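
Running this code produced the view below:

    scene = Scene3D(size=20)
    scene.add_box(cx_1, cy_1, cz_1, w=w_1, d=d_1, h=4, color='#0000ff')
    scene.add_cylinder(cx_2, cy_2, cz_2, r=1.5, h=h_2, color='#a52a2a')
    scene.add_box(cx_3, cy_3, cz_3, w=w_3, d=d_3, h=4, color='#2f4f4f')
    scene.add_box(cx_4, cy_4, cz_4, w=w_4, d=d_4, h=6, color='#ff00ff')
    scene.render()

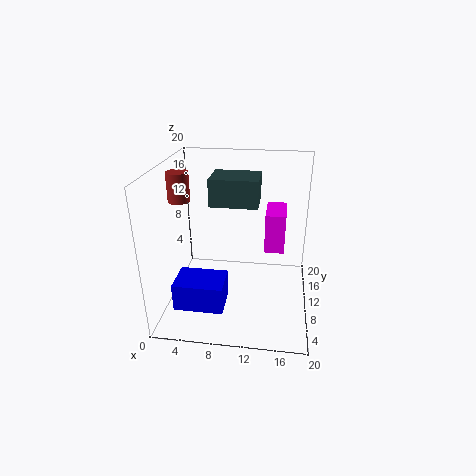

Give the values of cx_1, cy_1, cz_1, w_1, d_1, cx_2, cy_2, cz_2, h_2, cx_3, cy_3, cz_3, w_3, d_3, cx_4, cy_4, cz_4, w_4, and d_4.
cx_1 = 1.5, cy_1 = 5, cz_1 = 0.5, w_1 = 7, d_1 = 5, cx_2 = 2, cy_2 = 10, cz_2 = 15, h_2 = 4, cx_3 = 5.5, cy_3 = 12, cz_3 = 13.5, w_3 = 7, d_3 = 5.5, cx_4 = 13.5, cy_4 = 13.5, cz_4 = 6, w_4 = 3, d_4 = 6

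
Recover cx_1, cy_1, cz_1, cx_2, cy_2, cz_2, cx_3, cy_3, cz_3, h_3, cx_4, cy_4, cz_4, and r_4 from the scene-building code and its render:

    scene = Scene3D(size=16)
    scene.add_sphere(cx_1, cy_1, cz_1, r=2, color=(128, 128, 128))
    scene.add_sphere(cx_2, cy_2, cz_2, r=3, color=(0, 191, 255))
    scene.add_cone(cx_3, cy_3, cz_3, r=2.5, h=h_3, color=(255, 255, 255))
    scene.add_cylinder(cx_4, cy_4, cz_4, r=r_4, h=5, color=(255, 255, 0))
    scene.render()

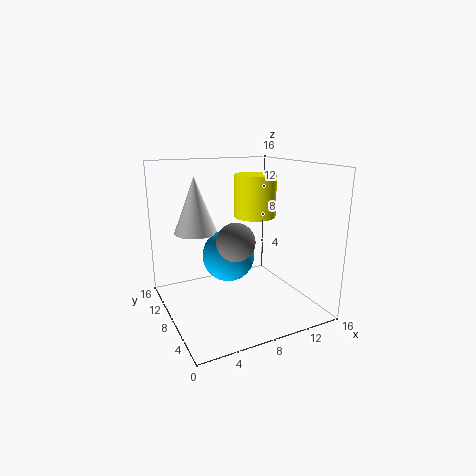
cx_1 = 6.5; cy_1 = 5.5; cz_1 = 8.5; cx_2 = 7.5; cy_2 = 9.5; cz_2 = 5.5; cx_3 = 4.5; cy_3 = 12; cz_3 = 8; h_3 = 6.5; cx_4 = 11.5; cy_4 = 10.5; cz_4 = 9.5; r_4 = 2.5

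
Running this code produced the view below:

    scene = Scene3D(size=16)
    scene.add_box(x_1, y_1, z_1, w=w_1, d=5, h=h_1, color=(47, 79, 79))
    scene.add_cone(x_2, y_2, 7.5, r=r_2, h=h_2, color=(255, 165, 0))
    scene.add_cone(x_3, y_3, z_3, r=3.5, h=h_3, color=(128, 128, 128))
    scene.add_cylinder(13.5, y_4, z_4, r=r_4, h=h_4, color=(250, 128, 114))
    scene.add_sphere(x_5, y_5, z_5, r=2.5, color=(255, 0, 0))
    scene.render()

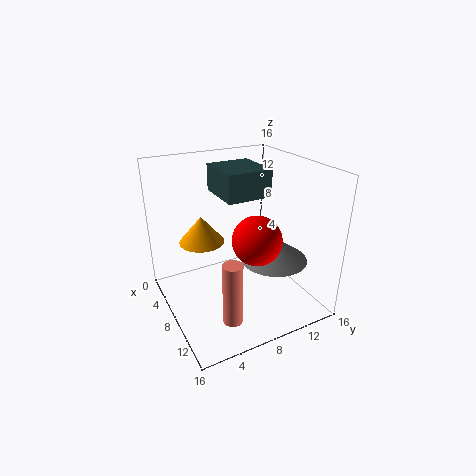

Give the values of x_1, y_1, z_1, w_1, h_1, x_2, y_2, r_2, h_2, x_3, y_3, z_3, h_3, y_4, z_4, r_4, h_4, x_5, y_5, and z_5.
x_1 = 3.5
y_1 = 6.5
z_1 = 12.5
w_1 = 5.5
h_1 = 3
x_2 = 6
y_2 = 4.5
r_2 = 2.5
h_2 = 3
x_3 = 11.5
y_3 = 10.5
z_3 = 6.5
h_3 = 2.5
y_4 = 4.5
z_4 = 2
r_4 = 1
h_4 = 6.5
x_5 = 12
y_5 = 8
z_5 = 9.5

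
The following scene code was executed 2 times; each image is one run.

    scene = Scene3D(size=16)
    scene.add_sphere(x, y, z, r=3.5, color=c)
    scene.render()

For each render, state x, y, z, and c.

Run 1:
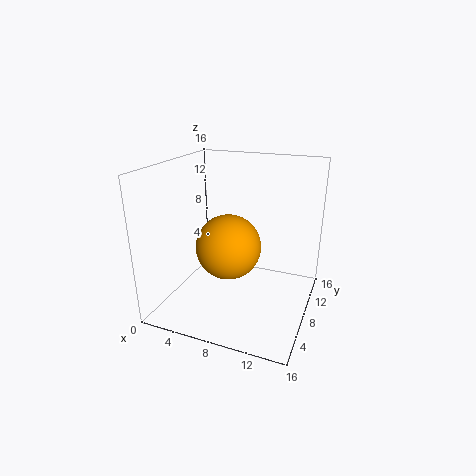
x = 7.5, y = 6.5, z = 7.5, c = 'orange'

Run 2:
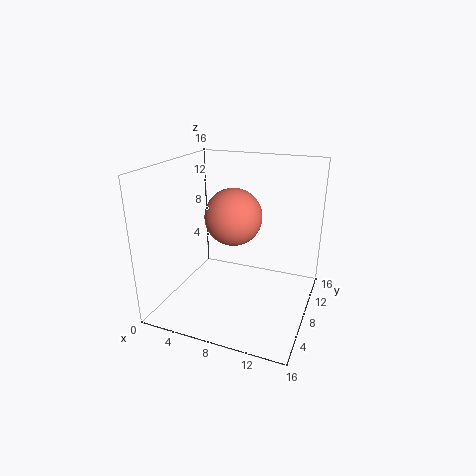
x = 6, y = 11.5, z = 9, c = 'salmon'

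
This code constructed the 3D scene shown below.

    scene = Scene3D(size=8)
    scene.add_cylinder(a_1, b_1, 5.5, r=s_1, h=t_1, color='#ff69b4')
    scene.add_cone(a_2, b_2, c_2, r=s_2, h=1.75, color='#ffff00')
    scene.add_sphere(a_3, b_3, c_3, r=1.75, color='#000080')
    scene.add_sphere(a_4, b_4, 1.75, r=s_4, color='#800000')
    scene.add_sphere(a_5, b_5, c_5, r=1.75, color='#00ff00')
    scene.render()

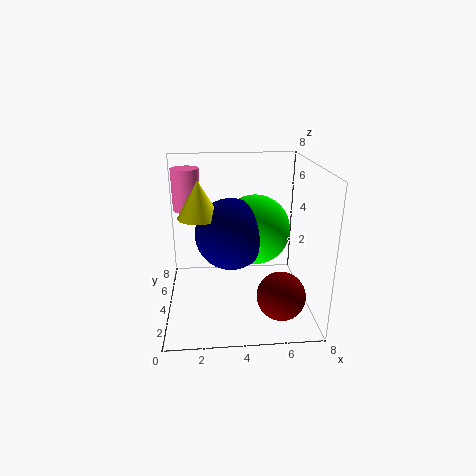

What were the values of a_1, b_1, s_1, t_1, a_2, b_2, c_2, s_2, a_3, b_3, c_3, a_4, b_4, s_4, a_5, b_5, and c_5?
a_1 = 1.25; b_1 = 4.75; s_1 = 0.75; t_1 = 2.25; a_2 = 2; b_2 = 2; c_2 = 6; s_2 = 1; a_3 = 3.5; b_3 = 2.25; c_3 = 5; a_4 = 6; b_4 = 1.5; s_4 = 1.25; a_5 = 4.75; b_5 = 2.75; c_5 = 5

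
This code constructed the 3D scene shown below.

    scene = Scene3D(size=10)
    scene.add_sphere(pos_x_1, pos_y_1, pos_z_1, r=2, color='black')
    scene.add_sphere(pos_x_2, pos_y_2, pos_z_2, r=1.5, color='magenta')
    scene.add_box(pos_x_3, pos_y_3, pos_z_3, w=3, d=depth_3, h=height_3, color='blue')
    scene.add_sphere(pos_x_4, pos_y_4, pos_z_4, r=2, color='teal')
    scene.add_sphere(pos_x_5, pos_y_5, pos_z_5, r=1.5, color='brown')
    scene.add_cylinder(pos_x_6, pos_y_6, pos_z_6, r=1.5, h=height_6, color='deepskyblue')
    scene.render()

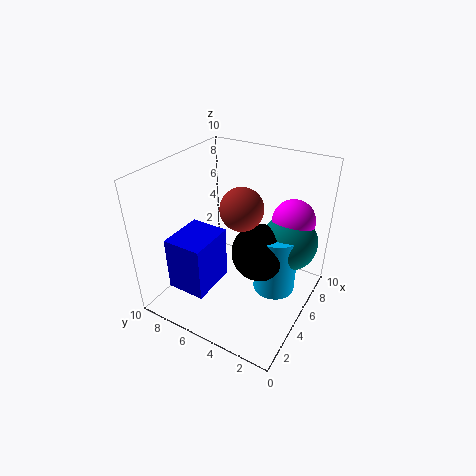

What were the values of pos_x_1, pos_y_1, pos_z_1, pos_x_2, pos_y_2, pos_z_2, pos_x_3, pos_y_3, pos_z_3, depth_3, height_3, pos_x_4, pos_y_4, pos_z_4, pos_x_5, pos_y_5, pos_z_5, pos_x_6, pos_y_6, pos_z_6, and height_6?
pos_x_1 = 5.5, pos_y_1 = 3.5, pos_z_1 = 4, pos_x_2 = 7.5, pos_y_2 = 2, pos_z_2 = 6, pos_x_3 = 0.5, pos_y_3 = 5, pos_z_3 = 3, depth_3 = 2.5, height_3 = 3.5, pos_x_4 = 7, pos_y_4 = 2, pos_z_4 = 4.5, pos_x_5 = 5.5, pos_y_5 = 5, pos_z_5 = 7, pos_x_6 = 6, pos_y_6 = 2.5, pos_z_6 = 1, height_6 = 4.5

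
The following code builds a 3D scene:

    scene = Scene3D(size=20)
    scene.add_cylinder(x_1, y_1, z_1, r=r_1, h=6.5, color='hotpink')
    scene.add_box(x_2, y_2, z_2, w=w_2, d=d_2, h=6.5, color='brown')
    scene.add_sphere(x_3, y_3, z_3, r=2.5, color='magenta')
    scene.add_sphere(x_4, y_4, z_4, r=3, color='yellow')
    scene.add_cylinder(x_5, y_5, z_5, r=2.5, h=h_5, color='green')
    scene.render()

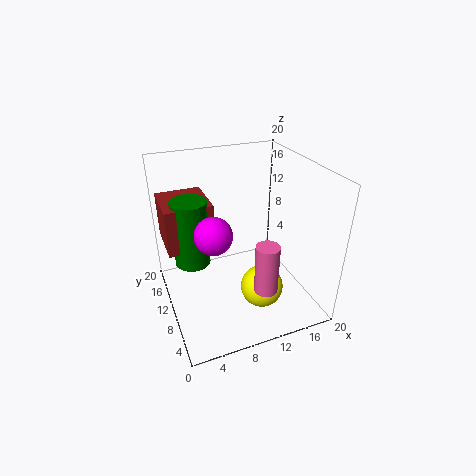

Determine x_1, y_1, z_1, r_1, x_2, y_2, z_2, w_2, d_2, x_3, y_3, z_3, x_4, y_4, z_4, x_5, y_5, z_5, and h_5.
x_1 = 11, y_1 = 3, z_1 = 6, r_1 = 1.5, x_2 = 0.5, y_2 = 11, z_2 = 8.5, w_2 = 6.5, d_2 = 7, x_3 = 6, y_3 = 8.5, z_3 = 12, x_4 = 12.5, y_4 = 7, z_4 = 3, x_5 = 4, y_5 = 12.5, z_5 = 6, h_5 = 9.5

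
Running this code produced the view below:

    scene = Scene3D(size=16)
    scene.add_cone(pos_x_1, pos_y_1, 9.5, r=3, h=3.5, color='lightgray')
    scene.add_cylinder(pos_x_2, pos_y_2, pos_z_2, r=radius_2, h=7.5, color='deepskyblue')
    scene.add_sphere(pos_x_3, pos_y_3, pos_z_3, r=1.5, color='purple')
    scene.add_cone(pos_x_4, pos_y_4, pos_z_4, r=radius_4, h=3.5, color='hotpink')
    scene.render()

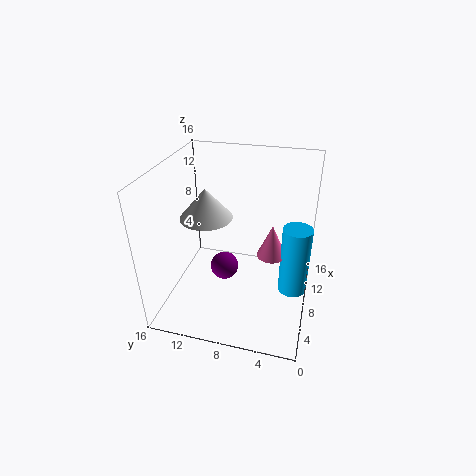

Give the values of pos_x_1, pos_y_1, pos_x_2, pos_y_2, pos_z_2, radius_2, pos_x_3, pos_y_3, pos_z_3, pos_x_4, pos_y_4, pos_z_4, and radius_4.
pos_x_1 = 9; pos_y_1 = 12; pos_x_2 = 6.5; pos_y_2 = 1.5; pos_z_2 = 3.5; radius_2 = 1.5; pos_x_3 = 6; pos_y_3 = 9; pos_z_3 = 5.5; pos_x_4 = 6.5; pos_y_4 = 4; pos_z_4 = 7.5; radius_4 = 1.5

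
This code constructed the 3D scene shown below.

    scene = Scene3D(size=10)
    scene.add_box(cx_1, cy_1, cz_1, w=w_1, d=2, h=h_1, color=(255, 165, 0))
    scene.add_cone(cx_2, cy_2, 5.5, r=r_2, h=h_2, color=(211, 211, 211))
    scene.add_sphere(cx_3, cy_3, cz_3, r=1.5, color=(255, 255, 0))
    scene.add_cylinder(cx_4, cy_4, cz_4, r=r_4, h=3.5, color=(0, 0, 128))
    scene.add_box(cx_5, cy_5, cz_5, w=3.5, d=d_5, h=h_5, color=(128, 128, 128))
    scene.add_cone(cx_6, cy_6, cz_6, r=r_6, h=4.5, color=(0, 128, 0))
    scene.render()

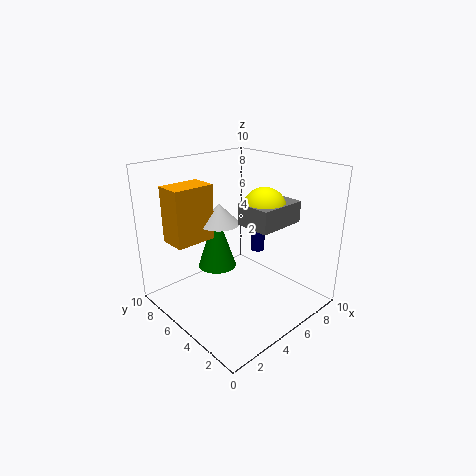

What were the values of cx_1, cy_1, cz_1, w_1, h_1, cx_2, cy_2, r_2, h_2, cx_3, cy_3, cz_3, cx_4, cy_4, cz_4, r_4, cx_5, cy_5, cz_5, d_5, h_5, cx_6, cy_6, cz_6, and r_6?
cx_1 = 1.5
cy_1 = 7
cz_1 = 4.5
w_1 = 3
h_1 = 4
cx_2 = 5
cy_2 = 7
r_2 = 1.5
h_2 = 1.5
cx_3 = 6.5
cy_3 = 4
cz_3 = 7
cx_4 = 7
cy_4 = 5
cz_4 = 3.5
r_4 = 0.5
cx_5 = 5
cy_5 = 2.5
cz_5 = 6
d_5 = 2.5
h_5 = 1.5
cx_6 = 5.5
cy_6 = 8
cz_6 = 1.5
r_6 = 1.5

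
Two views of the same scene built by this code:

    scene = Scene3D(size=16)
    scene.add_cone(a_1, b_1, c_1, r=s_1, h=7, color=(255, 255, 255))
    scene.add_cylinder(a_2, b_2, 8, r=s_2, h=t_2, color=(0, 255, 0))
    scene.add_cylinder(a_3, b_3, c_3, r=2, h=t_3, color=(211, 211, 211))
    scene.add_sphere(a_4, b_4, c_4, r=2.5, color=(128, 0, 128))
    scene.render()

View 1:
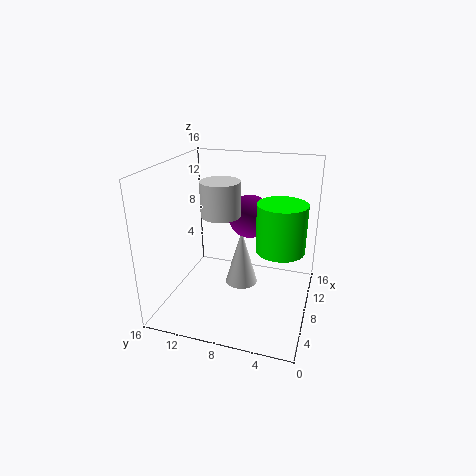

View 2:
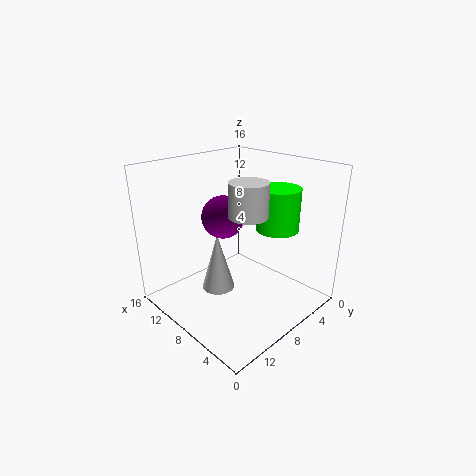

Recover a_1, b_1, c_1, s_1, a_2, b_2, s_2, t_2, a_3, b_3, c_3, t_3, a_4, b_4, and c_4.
a_1 = 11
b_1 = 8.5
c_1 = 0.5
s_1 = 2
a_2 = 6.5
b_2 = 3
s_2 = 2.5
t_2 = 5
a_3 = 5.5
b_3 = 9
c_3 = 11.5
t_3 = 3.5
a_4 = 11
b_4 = 7.5
c_4 = 9.5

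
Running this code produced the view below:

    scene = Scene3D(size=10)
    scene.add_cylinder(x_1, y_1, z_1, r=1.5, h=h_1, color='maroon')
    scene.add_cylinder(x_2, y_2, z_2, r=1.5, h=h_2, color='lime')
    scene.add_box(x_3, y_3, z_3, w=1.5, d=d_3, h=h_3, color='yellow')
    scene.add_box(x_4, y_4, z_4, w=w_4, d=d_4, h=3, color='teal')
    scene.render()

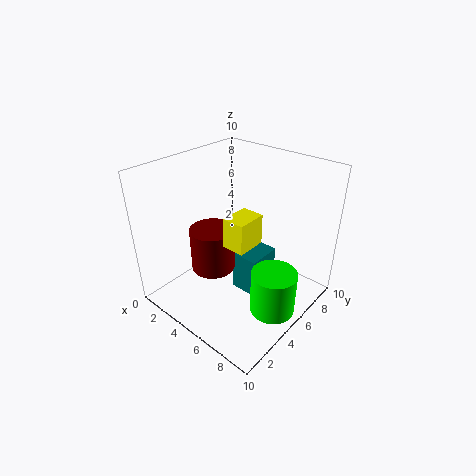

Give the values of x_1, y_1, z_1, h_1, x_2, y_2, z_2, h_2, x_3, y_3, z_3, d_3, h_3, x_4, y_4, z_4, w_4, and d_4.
x_1 = 4
y_1 = 3.5
z_1 = 3
h_1 = 3
x_2 = 8.5
y_2 = 4.5
z_2 = 1
h_2 = 3
x_3 = 5.5
y_3 = 3
z_3 = 5.5
d_3 = 2
h_3 = 2
x_4 = 4.5
y_4 = 5
z_4 = 0.5
w_4 = 2
d_4 = 2.5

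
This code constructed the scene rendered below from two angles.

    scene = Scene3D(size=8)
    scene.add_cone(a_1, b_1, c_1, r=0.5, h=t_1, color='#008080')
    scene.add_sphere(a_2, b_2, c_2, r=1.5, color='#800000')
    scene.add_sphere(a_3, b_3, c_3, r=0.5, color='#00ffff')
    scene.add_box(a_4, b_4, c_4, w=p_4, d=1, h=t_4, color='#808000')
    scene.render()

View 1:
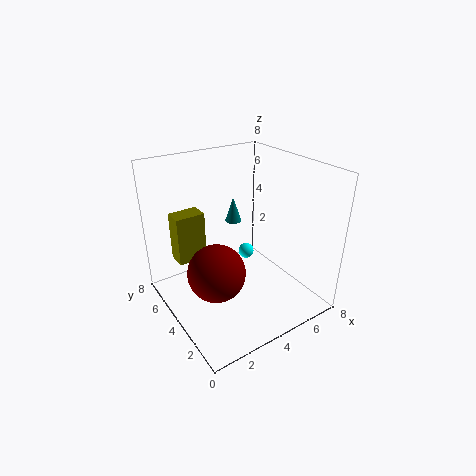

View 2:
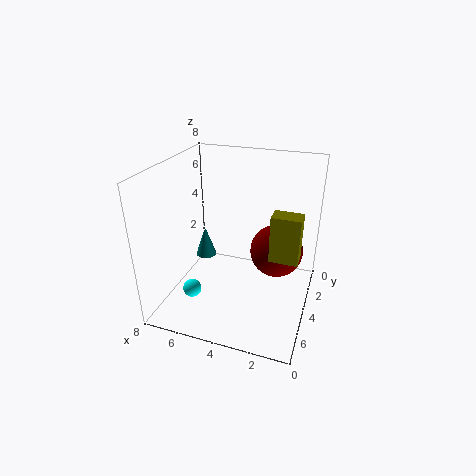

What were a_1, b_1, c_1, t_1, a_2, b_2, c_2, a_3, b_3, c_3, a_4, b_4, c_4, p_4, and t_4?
a_1 = 5; b_1 = 6; c_1 = 4; t_1 = 1.5; a_2 = 2; b_2 = 3; c_2 = 3; a_3 = 6; b_3 = 6; c_3 = 1.5; a_4 = 0.5; b_4 = 4; c_4 = 3.5; p_4 = 1.5; t_4 = 2.5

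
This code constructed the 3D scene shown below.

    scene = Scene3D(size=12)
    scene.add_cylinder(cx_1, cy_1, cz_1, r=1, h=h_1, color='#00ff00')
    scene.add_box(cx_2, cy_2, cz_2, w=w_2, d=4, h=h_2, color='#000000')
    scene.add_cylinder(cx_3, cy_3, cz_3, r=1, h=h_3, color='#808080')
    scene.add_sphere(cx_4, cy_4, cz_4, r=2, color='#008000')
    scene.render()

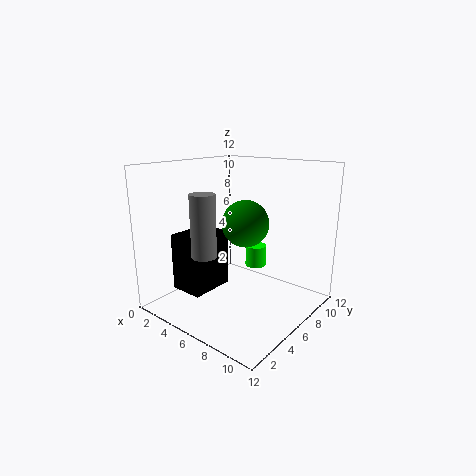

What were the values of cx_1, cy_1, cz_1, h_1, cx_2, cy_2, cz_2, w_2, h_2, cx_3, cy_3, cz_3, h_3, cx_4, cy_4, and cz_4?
cx_1 = 5
cy_1 = 10
cz_1 = 2
h_1 = 2
cx_2 = 1
cy_2 = 3
cz_2 = 1
w_2 = 3
h_2 = 5
cx_3 = 5
cy_3 = 3
cz_3 = 5
h_3 = 5
cx_4 = 6
cy_4 = 7
cz_4 = 7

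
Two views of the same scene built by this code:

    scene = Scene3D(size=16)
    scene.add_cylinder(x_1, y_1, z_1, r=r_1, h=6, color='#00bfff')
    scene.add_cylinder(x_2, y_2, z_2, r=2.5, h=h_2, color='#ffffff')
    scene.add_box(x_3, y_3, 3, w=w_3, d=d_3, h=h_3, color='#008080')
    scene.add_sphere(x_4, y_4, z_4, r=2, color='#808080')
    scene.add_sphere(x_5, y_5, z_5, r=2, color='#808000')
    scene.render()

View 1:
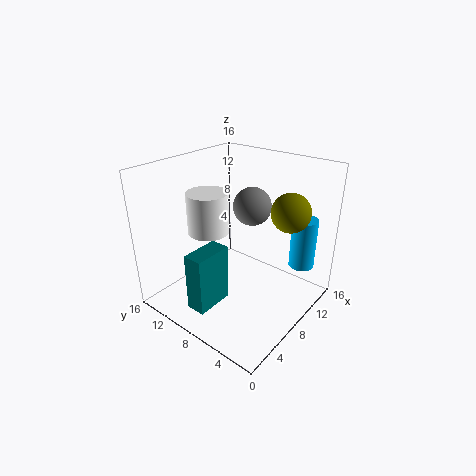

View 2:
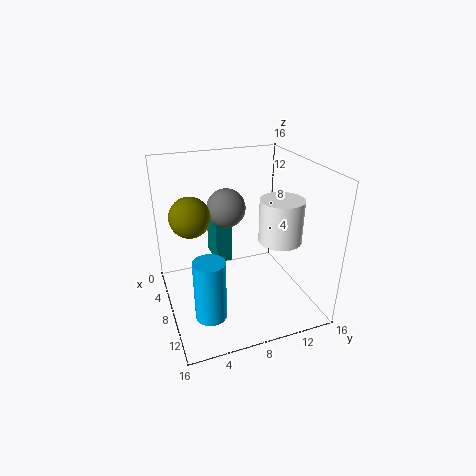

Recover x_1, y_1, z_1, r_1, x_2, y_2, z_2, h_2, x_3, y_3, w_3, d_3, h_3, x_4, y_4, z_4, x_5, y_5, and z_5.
x_1 = 14, y_1 = 3, z_1 = 3.5, r_1 = 1.5, x_2 = 8.5, y_2 = 13, z_2 = 7, h_2 = 5, x_3 = 0.5, y_3 = 6.5, w_3 = 4, d_3 = 2, h_3 = 6, x_4 = 8.5, y_4 = 6.5, z_4 = 12, x_5 = 9.5, y_5 = 2.5, z_5 = 12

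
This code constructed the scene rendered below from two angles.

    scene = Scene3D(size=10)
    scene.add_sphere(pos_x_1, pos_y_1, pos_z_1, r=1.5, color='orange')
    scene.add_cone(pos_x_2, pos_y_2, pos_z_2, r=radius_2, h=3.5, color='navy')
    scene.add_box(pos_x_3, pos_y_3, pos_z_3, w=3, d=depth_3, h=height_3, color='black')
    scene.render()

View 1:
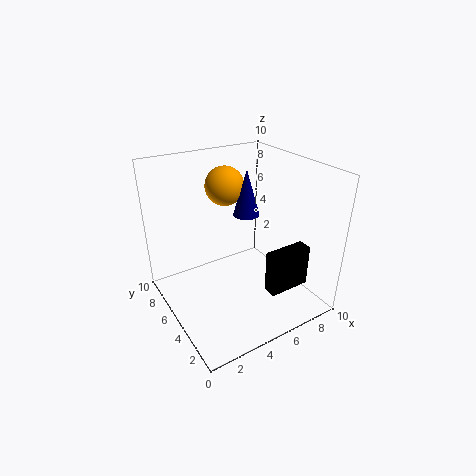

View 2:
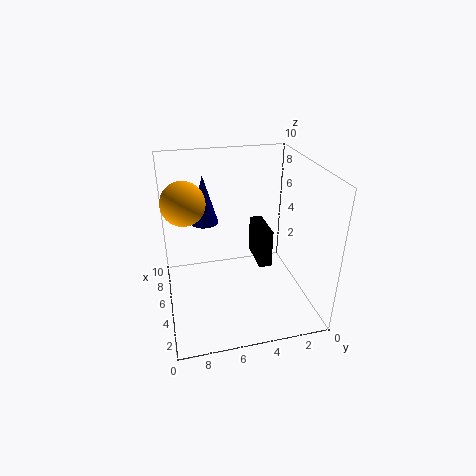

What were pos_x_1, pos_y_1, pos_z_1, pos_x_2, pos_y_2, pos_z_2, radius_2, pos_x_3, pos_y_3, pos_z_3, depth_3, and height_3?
pos_x_1 = 6, pos_y_1 = 8.5, pos_z_1 = 7.5, pos_x_2 = 7, pos_y_2 = 7, pos_z_2 = 5.5, radius_2 = 1, pos_x_3 = 6, pos_y_3 = 2, pos_z_3 = 1.5, depth_3 = 1, height_3 = 3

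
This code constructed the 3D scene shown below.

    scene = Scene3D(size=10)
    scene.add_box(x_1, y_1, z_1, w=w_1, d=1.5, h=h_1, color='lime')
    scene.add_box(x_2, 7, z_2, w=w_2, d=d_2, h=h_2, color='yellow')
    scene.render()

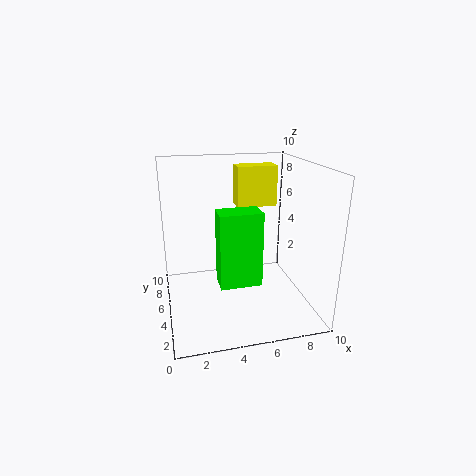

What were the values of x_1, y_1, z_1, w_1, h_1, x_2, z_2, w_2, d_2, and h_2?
x_1 = 3, y_1 = 1, z_1 = 3.5, w_1 = 2.5, h_1 = 4.5, x_2 = 5.5, z_2 = 6.5, w_2 = 3, d_2 = 1.5, h_2 = 3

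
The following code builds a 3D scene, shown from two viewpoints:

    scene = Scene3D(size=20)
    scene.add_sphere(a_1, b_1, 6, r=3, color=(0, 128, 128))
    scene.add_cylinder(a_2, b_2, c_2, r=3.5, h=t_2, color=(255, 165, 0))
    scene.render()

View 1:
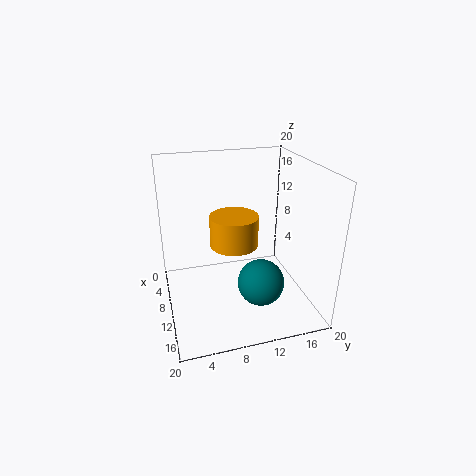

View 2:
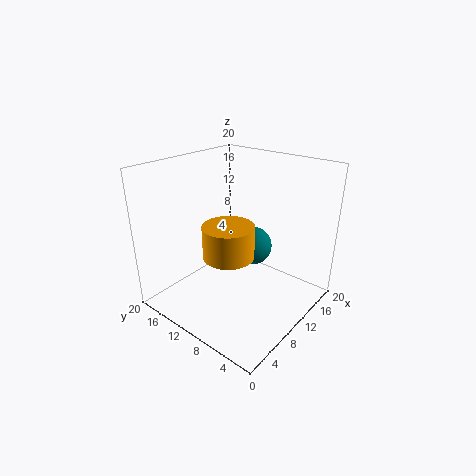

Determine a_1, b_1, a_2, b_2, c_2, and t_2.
a_1 = 15.5
b_1 = 11.5
a_2 = 8
b_2 = 10
c_2 = 8
t_2 = 4.5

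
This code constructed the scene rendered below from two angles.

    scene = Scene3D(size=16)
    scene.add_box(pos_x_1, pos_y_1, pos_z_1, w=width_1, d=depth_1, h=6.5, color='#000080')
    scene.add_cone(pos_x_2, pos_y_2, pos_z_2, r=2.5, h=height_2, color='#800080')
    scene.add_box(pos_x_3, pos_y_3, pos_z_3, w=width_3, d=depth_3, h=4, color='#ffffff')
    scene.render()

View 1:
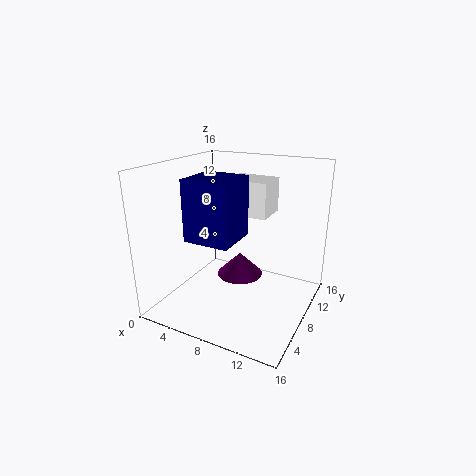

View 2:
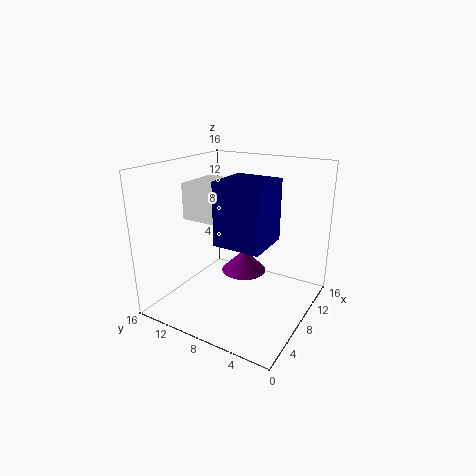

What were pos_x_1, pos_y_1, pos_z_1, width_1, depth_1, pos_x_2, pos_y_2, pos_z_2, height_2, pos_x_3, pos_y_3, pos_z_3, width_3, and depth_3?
pos_x_1 = 4, pos_y_1 = 3.5, pos_z_1 = 8.5, width_1 = 5, depth_1 = 5, pos_x_2 = 8.5, pos_y_2 = 7.5, pos_z_2 = 4, height_2 = 2.5, pos_x_3 = 5.5, pos_y_3 = 9.5, pos_z_3 = 10, width_3 = 5, depth_3 = 4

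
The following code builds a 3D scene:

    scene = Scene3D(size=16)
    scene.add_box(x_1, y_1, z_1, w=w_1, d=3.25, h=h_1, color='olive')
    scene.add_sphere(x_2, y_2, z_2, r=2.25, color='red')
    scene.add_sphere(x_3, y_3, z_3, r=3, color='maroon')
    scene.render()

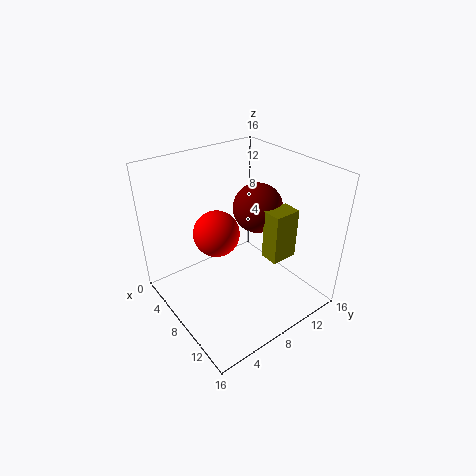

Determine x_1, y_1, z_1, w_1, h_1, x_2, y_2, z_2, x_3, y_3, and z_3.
x_1 = 8.5; y_1 = 11.25; z_1 = 4.5; w_1 = 2.25; h_1 = 6; x_2 = 9.5; y_2 = 4.25; z_2 = 10.75; x_3 = 6; y_3 = 12.5; z_3 = 9.5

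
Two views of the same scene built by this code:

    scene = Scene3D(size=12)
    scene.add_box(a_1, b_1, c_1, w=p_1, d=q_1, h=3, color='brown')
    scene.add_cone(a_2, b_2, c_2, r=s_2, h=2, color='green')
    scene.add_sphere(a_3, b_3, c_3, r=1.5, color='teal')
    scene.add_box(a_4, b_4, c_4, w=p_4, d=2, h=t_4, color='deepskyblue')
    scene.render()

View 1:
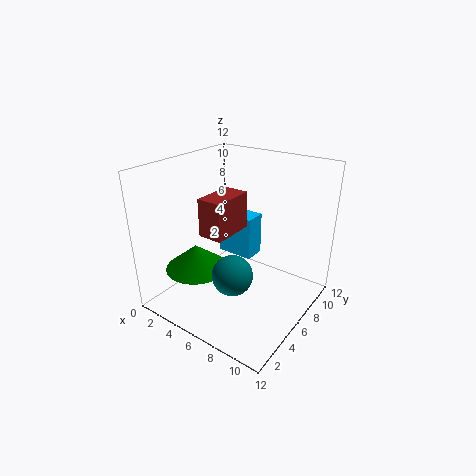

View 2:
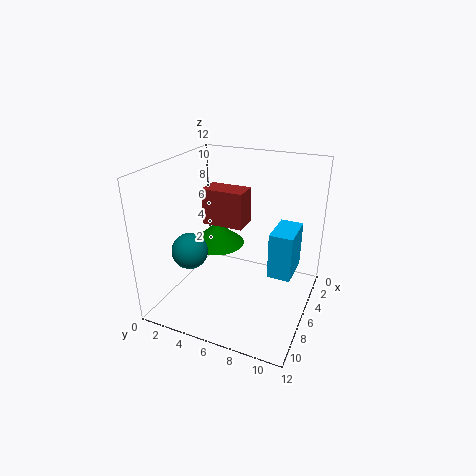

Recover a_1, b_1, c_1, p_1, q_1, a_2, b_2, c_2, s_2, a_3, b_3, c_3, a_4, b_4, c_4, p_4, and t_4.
a_1 = 4.5
b_1 = 3
c_1 = 7
p_1 = 2
q_1 = 3.5
a_2 = 4
b_2 = 3
c_2 = 4
s_2 = 2.5
a_3 = 8
b_3 = 2.5
c_3 = 5
a_4 = 2
b_4 = 8.5
c_4 = 2.5
p_4 = 3.5
t_4 = 4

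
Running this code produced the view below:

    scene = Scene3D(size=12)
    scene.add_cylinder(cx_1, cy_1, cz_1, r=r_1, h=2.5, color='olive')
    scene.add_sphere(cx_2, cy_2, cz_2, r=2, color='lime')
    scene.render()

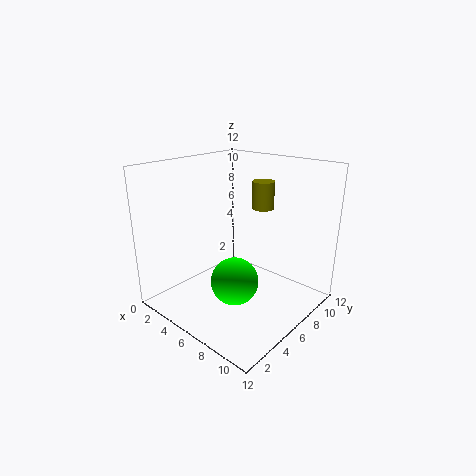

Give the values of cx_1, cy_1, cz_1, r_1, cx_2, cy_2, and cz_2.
cx_1 = 5.5, cy_1 = 10, cz_1 = 7.5, r_1 = 1, cx_2 = 6.5, cy_2 = 5, cz_2 = 2.5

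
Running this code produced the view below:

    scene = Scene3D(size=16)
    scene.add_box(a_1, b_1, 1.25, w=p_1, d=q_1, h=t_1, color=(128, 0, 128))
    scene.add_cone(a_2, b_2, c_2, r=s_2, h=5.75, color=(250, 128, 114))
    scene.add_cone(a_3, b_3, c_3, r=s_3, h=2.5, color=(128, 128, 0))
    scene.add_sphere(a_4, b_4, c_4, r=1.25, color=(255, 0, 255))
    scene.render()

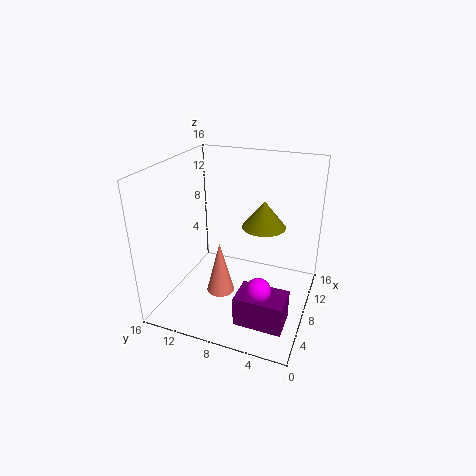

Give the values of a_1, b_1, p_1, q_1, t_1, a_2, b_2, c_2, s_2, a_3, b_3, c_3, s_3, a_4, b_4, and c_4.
a_1 = 2, b_1 = 1.25, p_1 = 3.25, q_1 = 5, t_1 = 3.25, a_2 = 5.25, b_2 = 9, c_2 = 2.75, s_2 = 1.5, a_3 = 4.25, b_3 = 4, c_3 = 11.75, s_3 = 2, a_4 = 3.25, b_4 = 4, c_4 = 5.25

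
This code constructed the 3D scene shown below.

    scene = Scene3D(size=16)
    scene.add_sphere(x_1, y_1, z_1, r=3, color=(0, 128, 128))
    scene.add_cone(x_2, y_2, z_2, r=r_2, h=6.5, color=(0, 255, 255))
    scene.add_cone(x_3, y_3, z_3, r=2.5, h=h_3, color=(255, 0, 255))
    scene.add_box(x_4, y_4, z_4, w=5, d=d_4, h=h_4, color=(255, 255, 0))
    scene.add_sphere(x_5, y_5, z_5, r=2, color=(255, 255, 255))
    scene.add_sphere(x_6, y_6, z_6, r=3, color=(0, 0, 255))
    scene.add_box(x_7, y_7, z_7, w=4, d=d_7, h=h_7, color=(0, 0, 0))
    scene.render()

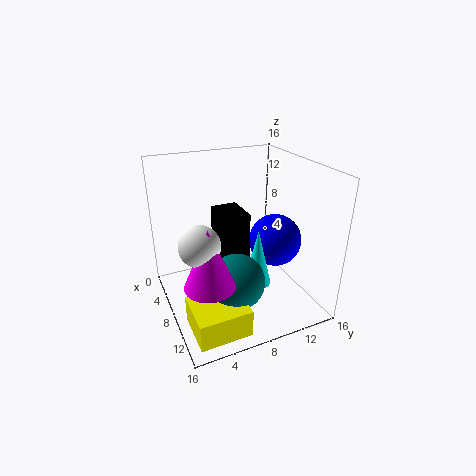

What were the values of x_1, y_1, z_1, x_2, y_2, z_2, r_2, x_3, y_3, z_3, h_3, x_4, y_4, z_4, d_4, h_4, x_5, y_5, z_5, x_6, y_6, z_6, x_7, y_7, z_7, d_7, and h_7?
x_1 = 11, y_1 = 6.5, z_1 = 4.5, x_2 = 10, y_2 = 9.5, z_2 = 3, r_2 = 1.5, x_3 = 12.5, y_3 = 3, z_3 = 6, h_3 = 6, x_4 = 10, y_4 = 1, z_4 = 0.5, d_4 = 5.5, h_4 = 3, x_5 = 11.5, y_5 = 2.5, z_5 = 10, x_6 = 8.5, y_6 = 12.5, z_6 = 7, x_7 = 5, y_7 = 6, z_7 = 4, d_7 = 3, h_7 = 7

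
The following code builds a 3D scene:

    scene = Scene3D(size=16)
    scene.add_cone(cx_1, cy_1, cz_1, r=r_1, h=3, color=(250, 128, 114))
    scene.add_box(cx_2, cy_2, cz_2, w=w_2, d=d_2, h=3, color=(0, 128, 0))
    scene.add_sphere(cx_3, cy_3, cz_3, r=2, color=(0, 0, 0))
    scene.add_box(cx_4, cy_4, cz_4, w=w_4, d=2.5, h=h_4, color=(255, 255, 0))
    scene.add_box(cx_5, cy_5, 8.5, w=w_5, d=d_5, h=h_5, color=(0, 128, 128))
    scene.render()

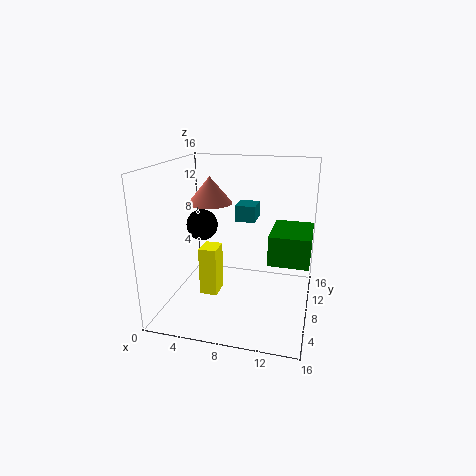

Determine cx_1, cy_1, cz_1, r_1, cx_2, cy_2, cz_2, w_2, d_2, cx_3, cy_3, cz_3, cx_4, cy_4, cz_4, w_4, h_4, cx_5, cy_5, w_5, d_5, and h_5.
cx_1 = 4.5, cy_1 = 9, cz_1 = 11.5, r_1 = 2.5, cx_2 = 12, cy_2 = 4, cz_2 = 7, w_2 = 4, d_2 = 5.5, cx_3 = 2, cy_3 = 12.5, cz_3 = 7.5, cx_4 = 4, cy_4 = 6, cz_4 = 1.5, w_4 = 2, h_4 = 5.5, cx_5 = 6.5, cy_5 = 12, w_5 = 2.5, d_5 = 3, h_5 = 2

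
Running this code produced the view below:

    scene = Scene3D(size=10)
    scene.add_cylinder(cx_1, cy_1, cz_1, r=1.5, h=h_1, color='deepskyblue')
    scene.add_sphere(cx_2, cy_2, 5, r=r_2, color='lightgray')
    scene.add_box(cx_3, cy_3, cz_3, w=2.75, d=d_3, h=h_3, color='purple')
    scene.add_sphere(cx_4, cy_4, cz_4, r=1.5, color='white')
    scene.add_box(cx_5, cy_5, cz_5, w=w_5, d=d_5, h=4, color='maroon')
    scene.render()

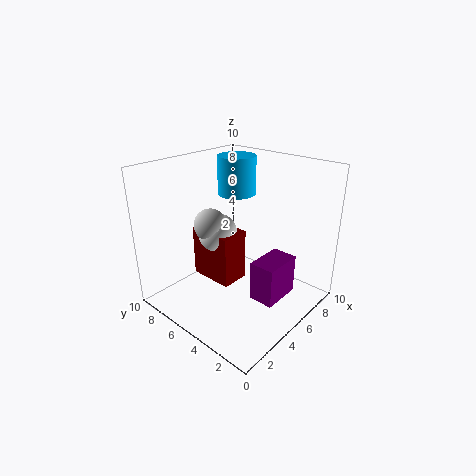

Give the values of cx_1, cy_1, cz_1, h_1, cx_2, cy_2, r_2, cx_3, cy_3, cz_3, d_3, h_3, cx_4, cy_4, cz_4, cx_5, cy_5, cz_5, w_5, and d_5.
cx_1 = 8.25, cy_1 = 8, cz_1 = 6.75, h_1 = 3, cx_2 = 5.25, cy_2 = 8, r_2 = 1.25, cx_3 = 4.25, cy_3 = 1.5, cz_3 = 1.25, d_3 = 1.75, h_3 = 2.75, cx_4 = 5.75, cy_4 = 7.75, cz_4 = 4.25, cx_5 = 4.75, cy_5 = 6, cz_5 = 0.5, w_5 = 2.25, d_5 = 3.5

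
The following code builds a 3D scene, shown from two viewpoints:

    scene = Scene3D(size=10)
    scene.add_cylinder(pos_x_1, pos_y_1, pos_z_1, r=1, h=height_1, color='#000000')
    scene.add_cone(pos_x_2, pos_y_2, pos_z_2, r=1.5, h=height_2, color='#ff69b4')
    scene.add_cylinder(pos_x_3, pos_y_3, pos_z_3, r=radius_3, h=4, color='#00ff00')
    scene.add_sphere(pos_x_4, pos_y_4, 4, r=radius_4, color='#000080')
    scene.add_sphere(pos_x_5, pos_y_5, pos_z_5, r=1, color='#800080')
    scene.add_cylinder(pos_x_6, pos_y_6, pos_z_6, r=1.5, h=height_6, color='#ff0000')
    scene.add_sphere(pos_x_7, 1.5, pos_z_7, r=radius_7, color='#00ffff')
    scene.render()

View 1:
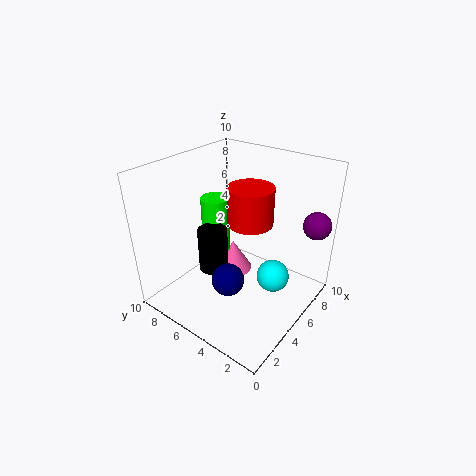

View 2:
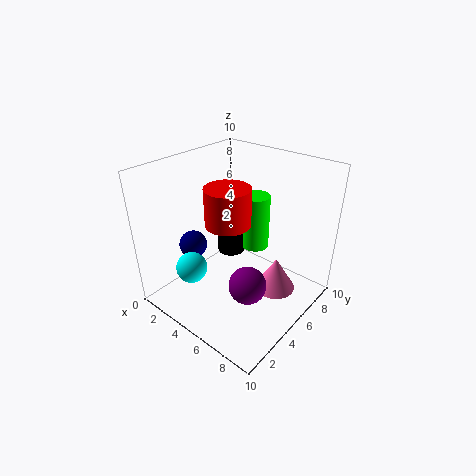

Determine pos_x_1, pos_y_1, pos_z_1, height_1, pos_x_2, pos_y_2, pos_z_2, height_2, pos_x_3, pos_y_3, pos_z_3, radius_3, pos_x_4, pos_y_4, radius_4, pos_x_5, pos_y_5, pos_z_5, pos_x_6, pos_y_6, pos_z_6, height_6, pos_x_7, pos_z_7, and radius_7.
pos_x_1 = 3.5
pos_y_1 = 6
pos_z_1 = 3
height_1 = 3
pos_x_2 = 7
pos_y_2 = 7
pos_z_2 = 0.5
height_2 = 2.5
pos_x_3 = 5
pos_y_3 = 7
pos_z_3 = 3.5
radius_3 = 1
pos_x_4 = 2
pos_y_4 = 3.5
radius_4 = 1
pos_x_5 = 9
pos_y_5 = 1
pos_z_5 = 5.5
pos_x_6 = 5
pos_y_6 = 4
pos_z_6 = 6.5
height_6 = 2.5
pos_x_7 = 4
pos_z_7 = 4
radius_7 = 1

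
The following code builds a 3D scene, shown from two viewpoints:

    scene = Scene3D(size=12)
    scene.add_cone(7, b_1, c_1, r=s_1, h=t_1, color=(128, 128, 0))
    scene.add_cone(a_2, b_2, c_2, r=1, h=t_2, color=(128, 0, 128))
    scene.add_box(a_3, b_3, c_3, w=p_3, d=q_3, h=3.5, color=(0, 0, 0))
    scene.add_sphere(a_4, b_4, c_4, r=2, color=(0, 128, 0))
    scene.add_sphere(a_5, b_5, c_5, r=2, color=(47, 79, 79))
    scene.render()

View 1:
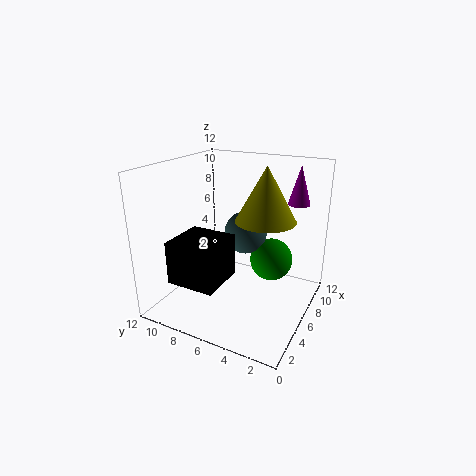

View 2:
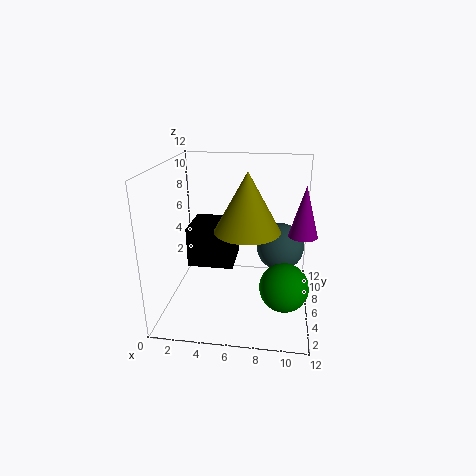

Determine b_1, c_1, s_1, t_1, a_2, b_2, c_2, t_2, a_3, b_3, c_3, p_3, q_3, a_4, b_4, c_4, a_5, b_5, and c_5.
b_1 = 4, c_1 = 7.5, s_1 = 2.5, t_1 = 4.5, a_2 = 11, b_2 = 2.5, c_2 = 8, t_2 = 3.5, a_3 = 1.5, b_3 = 6, c_3 = 3, p_3 = 4, q_3 = 4, a_4 = 10, b_4 = 4.5, c_4 = 2.5, a_5 = 9.5, b_5 = 7, c_5 = 5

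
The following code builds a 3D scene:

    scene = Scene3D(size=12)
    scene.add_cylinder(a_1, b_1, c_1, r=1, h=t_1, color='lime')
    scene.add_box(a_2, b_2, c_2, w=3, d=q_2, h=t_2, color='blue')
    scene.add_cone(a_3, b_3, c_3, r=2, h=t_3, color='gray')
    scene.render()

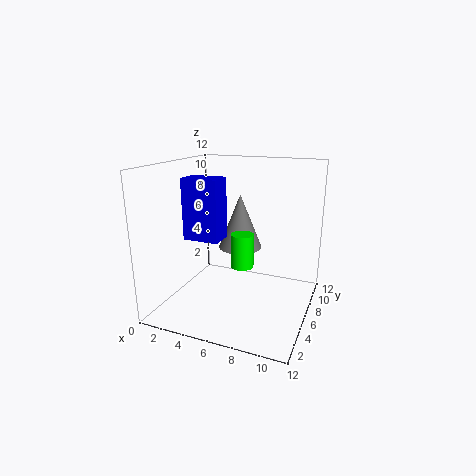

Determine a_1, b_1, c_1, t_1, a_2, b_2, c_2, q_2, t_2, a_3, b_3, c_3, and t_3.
a_1 = 6; b_1 = 7; c_1 = 3; t_1 = 3; a_2 = 2; b_2 = 4; c_2 = 6; q_2 = 2; t_2 = 5; a_3 = 5; b_3 = 9; c_3 = 4; t_3 = 5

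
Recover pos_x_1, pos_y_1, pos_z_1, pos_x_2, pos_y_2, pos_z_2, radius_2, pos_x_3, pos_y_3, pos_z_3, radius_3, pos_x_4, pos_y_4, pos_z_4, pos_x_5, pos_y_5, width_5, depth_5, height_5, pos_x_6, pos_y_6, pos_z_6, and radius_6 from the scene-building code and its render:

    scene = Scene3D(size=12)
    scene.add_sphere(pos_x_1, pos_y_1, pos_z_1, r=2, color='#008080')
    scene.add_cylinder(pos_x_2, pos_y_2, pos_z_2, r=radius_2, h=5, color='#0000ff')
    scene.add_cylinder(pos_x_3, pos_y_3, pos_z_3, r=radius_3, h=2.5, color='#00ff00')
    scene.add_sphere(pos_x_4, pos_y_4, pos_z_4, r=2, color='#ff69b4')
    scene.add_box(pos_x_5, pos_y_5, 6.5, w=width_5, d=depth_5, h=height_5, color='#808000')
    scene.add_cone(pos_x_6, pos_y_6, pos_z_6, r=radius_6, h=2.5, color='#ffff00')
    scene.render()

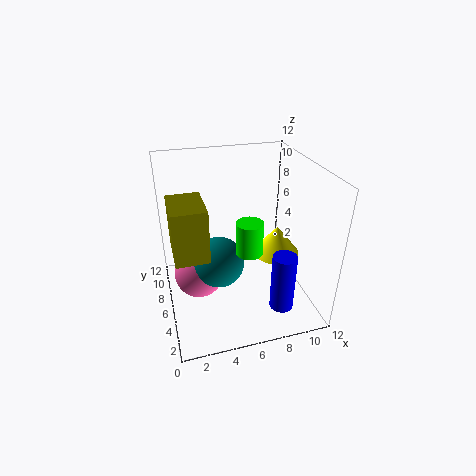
pos_x_1 = 4; pos_y_1 = 4.5; pos_z_1 = 5; pos_x_2 = 9; pos_y_2 = 3; pos_z_2 = 0.5; radius_2 = 1; pos_x_3 = 6; pos_y_3 = 3; pos_z_3 = 6.5; radius_3 = 1; pos_x_4 = 2.5; pos_y_4 = 5.5; pos_z_4 = 3.5; pos_x_5 = 0.5; pos_y_5 = 2.5; width_5 = 2.5; depth_5 = 3.5; height_5 = 4; pos_x_6 = 9.5; pos_y_6 = 6; pos_z_6 = 4; radius_6 = 2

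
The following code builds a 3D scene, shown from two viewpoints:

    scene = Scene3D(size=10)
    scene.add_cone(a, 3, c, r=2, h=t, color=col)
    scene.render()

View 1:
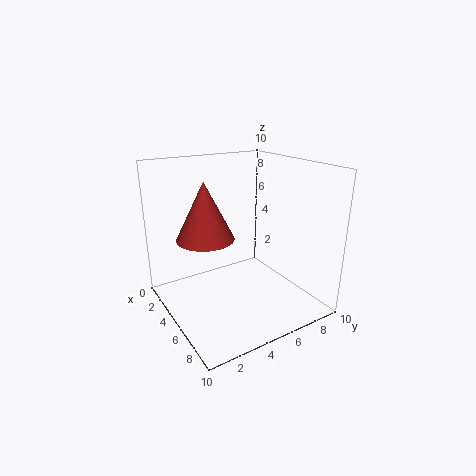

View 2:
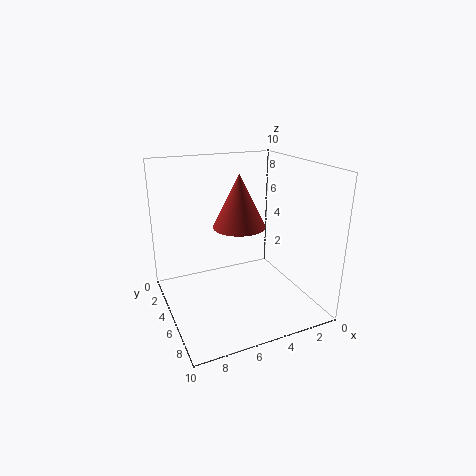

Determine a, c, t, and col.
a = 4; c = 5; t = 4; col = 'brown'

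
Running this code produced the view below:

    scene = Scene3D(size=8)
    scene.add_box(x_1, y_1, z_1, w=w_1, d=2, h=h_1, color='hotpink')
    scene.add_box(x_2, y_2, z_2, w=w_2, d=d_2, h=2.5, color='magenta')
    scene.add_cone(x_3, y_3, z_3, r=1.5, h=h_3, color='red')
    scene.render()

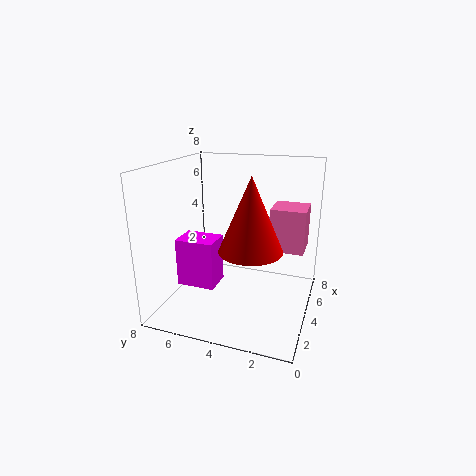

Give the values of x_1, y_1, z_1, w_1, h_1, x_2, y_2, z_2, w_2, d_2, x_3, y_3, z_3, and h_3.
x_1 = 5
y_1 = 0.5
z_1 = 3
w_1 = 2
h_1 = 2.5
x_2 = 1.5
y_2 = 4.5
z_2 = 2
w_2 = 1.5
d_2 = 2
x_3 = 1.5
y_3 = 2.5
z_3 = 4.5
h_3 = 3.5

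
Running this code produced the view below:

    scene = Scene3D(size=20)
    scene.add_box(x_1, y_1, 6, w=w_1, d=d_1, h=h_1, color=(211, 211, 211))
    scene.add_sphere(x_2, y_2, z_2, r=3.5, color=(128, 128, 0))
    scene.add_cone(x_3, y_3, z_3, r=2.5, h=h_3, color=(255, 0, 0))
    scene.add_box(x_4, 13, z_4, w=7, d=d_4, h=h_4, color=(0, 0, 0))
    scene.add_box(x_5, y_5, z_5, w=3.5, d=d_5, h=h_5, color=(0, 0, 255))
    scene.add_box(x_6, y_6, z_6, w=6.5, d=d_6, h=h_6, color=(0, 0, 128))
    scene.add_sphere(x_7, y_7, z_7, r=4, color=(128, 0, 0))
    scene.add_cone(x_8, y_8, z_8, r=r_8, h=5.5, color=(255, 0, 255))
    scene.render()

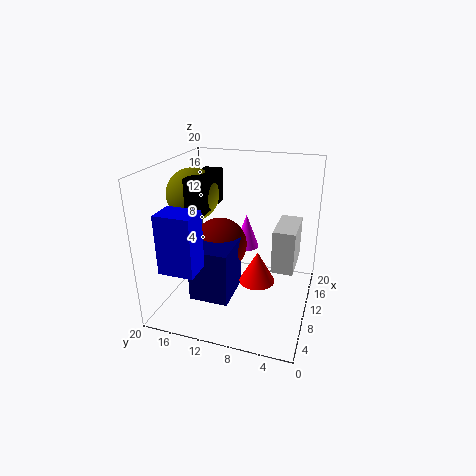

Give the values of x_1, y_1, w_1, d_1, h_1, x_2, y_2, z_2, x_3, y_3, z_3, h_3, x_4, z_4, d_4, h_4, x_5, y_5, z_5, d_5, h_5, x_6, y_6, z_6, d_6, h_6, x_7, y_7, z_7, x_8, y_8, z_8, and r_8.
x_1 = 9, y_1 = 2, w_1 = 6.5, d_1 = 3, h_1 = 6, x_2 = 9, y_2 = 16, z_2 = 16, x_3 = 9.5, y_3 = 7, z_3 = 4, h_3 = 4.5, x_4 = 5.5, z_4 = 14.5, d_4 = 2.5, h_4 = 4.5, x_5 = 0.5, y_5 = 12.5, z_5 = 8.5, d_5 = 4.5, h_5 = 7.5, x_6 = 5, y_6 = 10, z_6 = 2, d_6 = 5.5, h_6 = 7.5, x_7 = 12, y_7 = 13.5, z_7 = 7.5, x_8 = 17.5, y_8 = 11, z_8 = 5, r_8 = 2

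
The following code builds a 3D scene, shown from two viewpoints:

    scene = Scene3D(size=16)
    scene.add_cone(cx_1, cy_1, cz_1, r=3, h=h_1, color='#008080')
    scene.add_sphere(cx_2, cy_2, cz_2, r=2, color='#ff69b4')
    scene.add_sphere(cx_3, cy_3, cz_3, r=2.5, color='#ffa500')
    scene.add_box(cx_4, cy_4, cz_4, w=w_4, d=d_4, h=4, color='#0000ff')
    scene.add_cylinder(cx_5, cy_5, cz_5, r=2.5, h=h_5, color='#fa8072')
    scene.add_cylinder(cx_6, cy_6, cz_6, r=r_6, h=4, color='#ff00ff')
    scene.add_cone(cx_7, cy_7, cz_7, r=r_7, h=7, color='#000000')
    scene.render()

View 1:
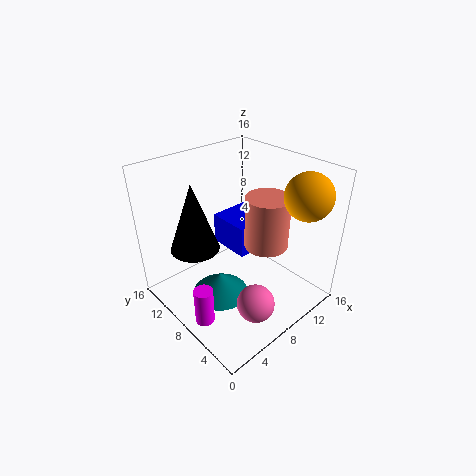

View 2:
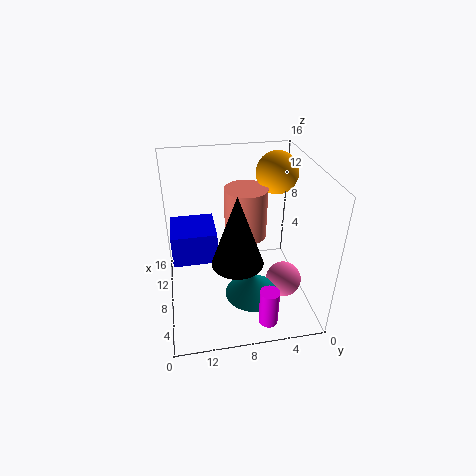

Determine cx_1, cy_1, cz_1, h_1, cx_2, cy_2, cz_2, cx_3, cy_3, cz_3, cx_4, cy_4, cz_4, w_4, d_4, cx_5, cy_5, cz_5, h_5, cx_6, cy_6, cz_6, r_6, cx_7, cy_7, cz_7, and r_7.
cx_1 = 4.5; cy_1 = 7; cz_1 = 3; h_1 = 2.5; cx_2 = 6; cy_2 = 3; cz_2 = 3; cx_3 = 12.5; cy_3 = 2.5; cz_3 = 13.5; cx_4 = 10.5; cy_4 = 10; cz_4 = 3; w_4 = 5.5; d_4 = 5.5; cx_5 = 11; cy_5 = 6.5; cz_5 = 6.5; h_5 = 6; cx_6 = 1.5; cy_6 = 6; cz_6 = 1.5; r_6 = 1; cx_7 = 3; cy_7 = 9; cz_7 = 8.5; r_7 = 2.5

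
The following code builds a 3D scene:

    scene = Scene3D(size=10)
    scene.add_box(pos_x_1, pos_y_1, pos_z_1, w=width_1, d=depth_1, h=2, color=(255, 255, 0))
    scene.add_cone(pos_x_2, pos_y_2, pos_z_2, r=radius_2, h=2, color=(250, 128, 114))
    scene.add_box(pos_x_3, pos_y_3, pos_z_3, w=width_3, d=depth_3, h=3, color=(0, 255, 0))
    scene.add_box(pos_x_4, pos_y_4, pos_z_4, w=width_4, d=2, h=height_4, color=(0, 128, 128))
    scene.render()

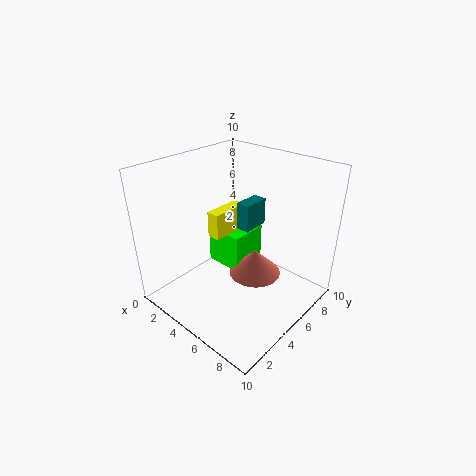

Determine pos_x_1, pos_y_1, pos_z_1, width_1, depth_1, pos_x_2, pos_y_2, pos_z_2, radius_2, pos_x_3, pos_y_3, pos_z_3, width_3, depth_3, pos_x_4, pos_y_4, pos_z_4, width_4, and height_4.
pos_x_1 = 2
pos_y_1 = 5
pos_z_1 = 4
width_1 = 1
depth_1 = 3
pos_x_2 = 5
pos_y_2 = 7
pos_z_2 = 1
radius_2 = 2
pos_x_3 = 1
pos_y_3 = 6
pos_z_3 = 1
width_3 = 3
depth_3 = 3
pos_x_4 = 4
pos_y_4 = 6
pos_z_4 = 5
width_4 = 1
height_4 = 2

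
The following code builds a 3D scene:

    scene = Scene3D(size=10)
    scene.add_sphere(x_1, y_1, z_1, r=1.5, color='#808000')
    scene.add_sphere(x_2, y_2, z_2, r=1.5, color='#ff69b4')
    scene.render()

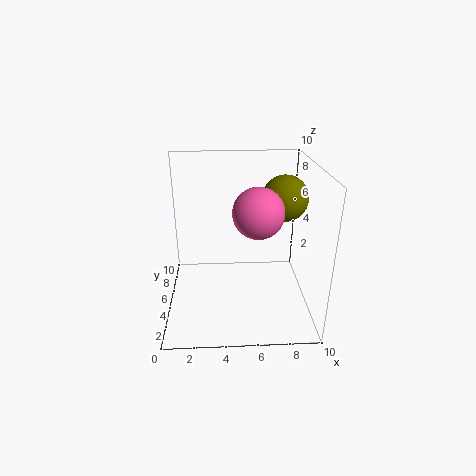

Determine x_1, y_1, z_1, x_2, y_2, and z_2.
x_1 = 8
y_1 = 4.5
z_1 = 8
x_2 = 6
y_2 = 2
z_2 = 8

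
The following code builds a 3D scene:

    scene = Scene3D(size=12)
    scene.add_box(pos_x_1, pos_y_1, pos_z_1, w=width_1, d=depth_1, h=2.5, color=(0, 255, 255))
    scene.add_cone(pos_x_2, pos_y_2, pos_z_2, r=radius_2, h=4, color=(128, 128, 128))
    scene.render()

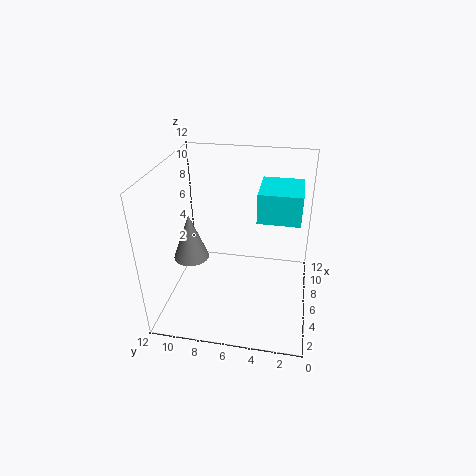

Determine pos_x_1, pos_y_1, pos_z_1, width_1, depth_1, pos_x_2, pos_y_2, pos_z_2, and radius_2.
pos_x_1 = 6, pos_y_1 = 1, pos_z_1 = 7.5, width_1 = 4, depth_1 = 3.5, pos_x_2 = 5.5, pos_y_2 = 10, pos_z_2 = 4, radius_2 = 1.5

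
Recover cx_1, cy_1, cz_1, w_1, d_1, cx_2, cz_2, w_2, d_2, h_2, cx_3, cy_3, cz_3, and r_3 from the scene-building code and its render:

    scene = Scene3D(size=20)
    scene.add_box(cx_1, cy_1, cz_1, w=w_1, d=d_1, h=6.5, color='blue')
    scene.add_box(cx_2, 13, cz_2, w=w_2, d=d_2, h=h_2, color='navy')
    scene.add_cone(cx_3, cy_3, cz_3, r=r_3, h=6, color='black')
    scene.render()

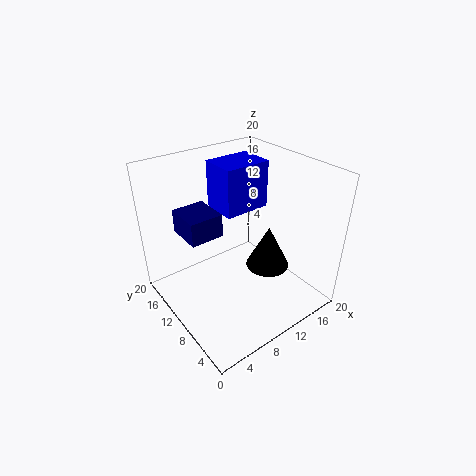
cx_1 = 8.5; cy_1 = 10; cz_1 = 13.5; w_1 = 6.5; d_1 = 5; cx_2 = 4.5; cz_2 = 9; w_2 = 5; d_2 = 5.5; h_2 = 3.5; cx_3 = 13; cy_3 = 7; cz_3 = 6; r_3 = 3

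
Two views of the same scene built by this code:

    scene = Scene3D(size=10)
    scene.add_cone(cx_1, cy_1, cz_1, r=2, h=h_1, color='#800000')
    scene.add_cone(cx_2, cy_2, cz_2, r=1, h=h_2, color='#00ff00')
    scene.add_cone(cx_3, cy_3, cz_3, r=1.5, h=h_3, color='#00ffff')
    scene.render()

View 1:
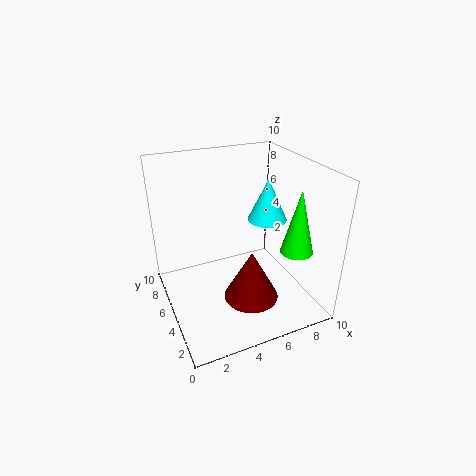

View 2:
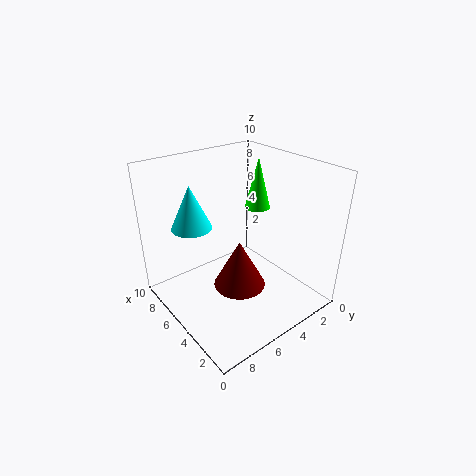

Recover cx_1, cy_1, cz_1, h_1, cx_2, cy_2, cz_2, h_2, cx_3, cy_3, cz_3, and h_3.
cx_1 = 5.75, cy_1 = 4.25, cz_1 = 0.25, h_1 = 3.75, cx_2 = 7.25, cy_2 = 1.25, cz_2 = 5.5, h_2 = 4, cx_3 = 8.25, cy_3 = 6.75, cz_3 = 5, h_3 = 3.25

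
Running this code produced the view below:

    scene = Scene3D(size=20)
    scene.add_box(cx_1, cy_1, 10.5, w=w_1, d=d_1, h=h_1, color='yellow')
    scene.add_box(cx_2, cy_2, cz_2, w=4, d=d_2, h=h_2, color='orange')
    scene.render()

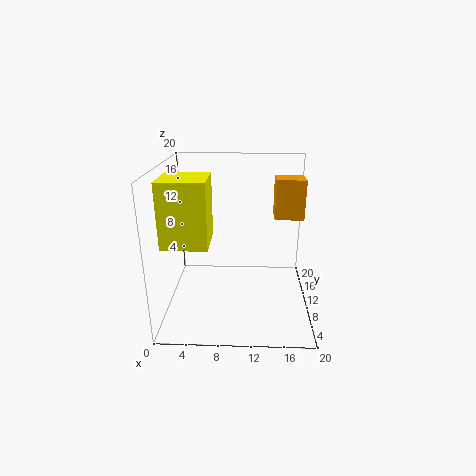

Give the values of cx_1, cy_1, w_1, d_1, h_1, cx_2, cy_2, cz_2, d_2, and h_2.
cx_1 = 0.5, cy_1 = 4.5, w_1 = 6, d_1 = 6, h_1 = 8.5, cx_2 = 15, cy_2 = 10.5, cz_2 = 12.5, d_2 = 3.5, h_2 = 5.5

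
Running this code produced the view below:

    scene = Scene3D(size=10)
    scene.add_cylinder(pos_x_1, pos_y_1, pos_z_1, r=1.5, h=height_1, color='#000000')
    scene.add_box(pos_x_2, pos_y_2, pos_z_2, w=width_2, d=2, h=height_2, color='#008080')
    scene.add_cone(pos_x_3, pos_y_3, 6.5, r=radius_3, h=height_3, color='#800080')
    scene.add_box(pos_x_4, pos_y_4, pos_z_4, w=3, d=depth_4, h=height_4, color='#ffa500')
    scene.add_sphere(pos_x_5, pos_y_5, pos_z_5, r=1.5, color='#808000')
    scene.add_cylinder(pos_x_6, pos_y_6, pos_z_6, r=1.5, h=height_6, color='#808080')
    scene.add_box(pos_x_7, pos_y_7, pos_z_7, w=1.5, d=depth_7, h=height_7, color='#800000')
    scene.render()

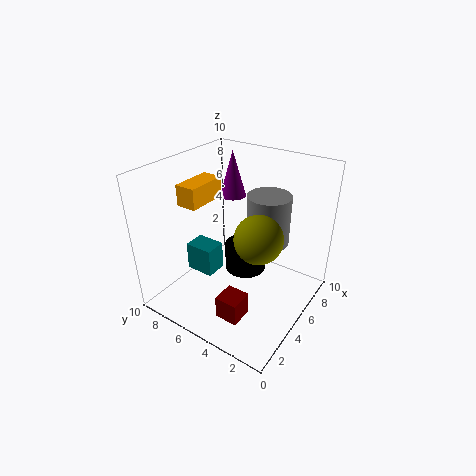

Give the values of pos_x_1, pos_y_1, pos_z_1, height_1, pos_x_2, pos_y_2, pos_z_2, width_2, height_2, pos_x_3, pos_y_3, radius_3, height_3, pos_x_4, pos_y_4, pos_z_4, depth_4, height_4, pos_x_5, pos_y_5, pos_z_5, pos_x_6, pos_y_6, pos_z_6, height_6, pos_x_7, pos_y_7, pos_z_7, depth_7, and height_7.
pos_x_1 = 6, pos_y_1 = 5, pos_z_1 = 2, height_1 = 2, pos_x_2 = 3, pos_y_2 = 6, pos_z_2 = 2.5, width_2 = 1.5, height_2 = 2, pos_x_3 = 8, pos_y_3 = 7.5, radius_3 = 1, height_3 = 3.5, pos_x_4 = 3.5, pos_y_4 = 7.5, pos_z_4 = 7, depth_4 = 1.5, height_4 = 1.5, pos_x_5 = 3.5, pos_y_5 = 2.5, pos_z_5 = 6.5, pos_x_6 = 6.5, pos_y_6 = 3.5, pos_z_6 = 4.5, height_6 = 3.5, pos_x_7 = 1, pos_y_7 = 2.5, pos_z_7 = 1.5, depth_7 = 1.5, height_7 = 1.5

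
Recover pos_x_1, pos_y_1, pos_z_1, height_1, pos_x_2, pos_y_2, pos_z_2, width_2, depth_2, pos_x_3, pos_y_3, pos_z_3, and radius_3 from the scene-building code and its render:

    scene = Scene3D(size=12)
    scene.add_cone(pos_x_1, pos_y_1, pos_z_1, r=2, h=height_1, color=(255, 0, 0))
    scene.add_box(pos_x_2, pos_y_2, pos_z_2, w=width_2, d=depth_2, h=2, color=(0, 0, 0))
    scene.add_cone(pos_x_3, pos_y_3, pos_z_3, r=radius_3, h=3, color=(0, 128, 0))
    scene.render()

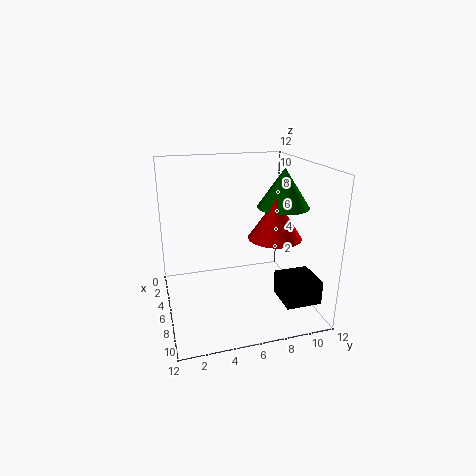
pos_x_1 = 9, pos_y_1 = 8, pos_z_1 = 7, height_1 = 3, pos_x_2 = 7, pos_y_2 = 9, pos_z_2 = 1, width_2 = 3, depth_2 = 3, pos_x_3 = 8, pos_y_3 = 9, pos_z_3 = 9, radius_3 = 2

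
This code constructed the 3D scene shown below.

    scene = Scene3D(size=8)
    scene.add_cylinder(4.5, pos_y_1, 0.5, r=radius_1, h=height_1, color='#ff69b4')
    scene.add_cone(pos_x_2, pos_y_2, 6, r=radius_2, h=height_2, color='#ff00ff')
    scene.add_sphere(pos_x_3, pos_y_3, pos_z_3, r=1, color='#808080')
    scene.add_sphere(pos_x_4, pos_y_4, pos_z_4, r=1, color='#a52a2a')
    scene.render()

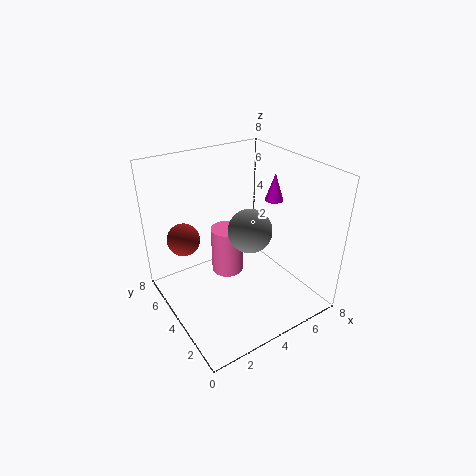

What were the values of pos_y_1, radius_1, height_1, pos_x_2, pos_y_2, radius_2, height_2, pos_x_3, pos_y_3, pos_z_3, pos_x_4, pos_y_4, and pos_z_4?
pos_y_1 = 6, radius_1 = 1, height_1 = 3, pos_x_2 = 6, pos_y_2 = 3.5, radius_2 = 0.5, height_2 = 1.5, pos_x_3 = 3, pos_y_3 = 1.5, pos_z_3 = 6, pos_x_4 = 2, pos_y_4 = 7, pos_z_4 = 3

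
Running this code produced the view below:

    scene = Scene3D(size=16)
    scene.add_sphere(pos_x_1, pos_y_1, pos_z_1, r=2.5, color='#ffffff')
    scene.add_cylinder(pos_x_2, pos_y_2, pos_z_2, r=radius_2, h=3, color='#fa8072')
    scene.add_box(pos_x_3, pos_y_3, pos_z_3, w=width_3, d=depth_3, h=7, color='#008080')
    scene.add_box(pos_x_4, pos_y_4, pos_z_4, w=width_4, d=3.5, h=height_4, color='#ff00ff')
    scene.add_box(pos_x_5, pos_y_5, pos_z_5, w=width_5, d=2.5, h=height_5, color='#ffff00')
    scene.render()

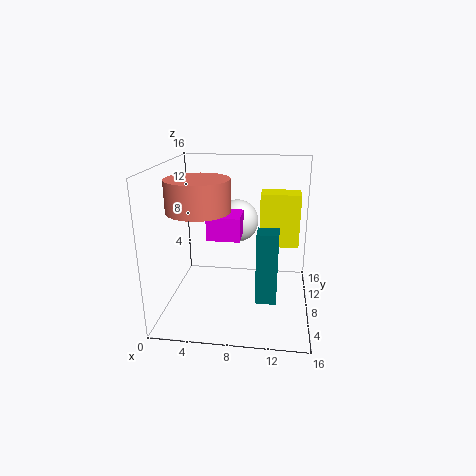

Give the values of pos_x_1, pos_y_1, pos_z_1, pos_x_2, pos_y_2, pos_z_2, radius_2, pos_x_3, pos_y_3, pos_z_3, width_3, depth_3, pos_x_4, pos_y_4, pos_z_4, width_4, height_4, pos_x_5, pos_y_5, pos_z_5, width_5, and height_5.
pos_x_1 = 7.5, pos_y_1 = 11, pos_z_1 = 9, pos_x_2 = 5, pos_y_2 = 3, pos_z_2 = 12.5, radius_2 = 3, pos_x_3 = 10.5, pos_y_3 = 1.5, pos_z_3 = 4, width_3 = 2, depth_3 = 2, pos_x_4 = 5, pos_y_4 = 5.5, pos_z_4 = 8.5, width_4 = 3.5, height_4 = 2.5, pos_x_5 = 10.5, pos_y_5 = 6, pos_z_5 = 8, width_5 = 4, height_5 = 5.5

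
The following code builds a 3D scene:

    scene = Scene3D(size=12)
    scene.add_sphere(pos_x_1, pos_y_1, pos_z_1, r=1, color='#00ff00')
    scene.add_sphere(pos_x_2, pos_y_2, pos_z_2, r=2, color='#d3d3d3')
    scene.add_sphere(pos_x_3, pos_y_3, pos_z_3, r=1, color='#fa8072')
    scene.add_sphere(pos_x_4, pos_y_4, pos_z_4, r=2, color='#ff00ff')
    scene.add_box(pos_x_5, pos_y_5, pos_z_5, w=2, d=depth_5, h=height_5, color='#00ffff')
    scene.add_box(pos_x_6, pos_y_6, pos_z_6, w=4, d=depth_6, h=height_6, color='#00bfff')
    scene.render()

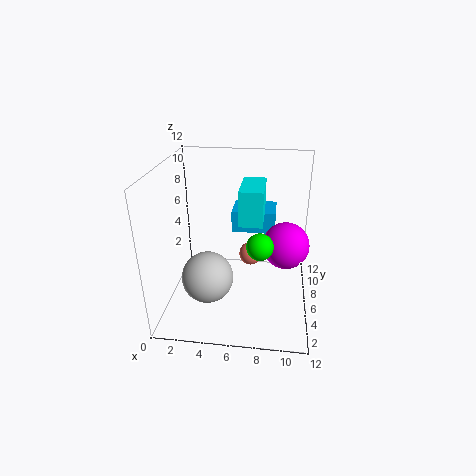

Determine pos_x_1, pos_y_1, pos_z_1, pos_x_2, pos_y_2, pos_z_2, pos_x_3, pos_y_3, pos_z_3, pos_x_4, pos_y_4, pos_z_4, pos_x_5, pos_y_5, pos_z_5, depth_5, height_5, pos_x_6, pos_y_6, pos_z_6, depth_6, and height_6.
pos_x_1 = 8
pos_y_1 = 3
pos_z_1 = 7
pos_x_2 = 4
pos_y_2 = 3
pos_z_2 = 4
pos_x_3 = 7
pos_y_3 = 7
pos_z_3 = 4
pos_x_4 = 10
pos_y_4 = 7
pos_z_4 = 5
pos_x_5 = 6
pos_y_5 = 6
pos_z_5 = 7
depth_5 = 4
height_5 = 3
pos_x_6 = 5
pos_y_6 = 9
pos_z_6 = 5
depth_6 = 3
height_6 = 2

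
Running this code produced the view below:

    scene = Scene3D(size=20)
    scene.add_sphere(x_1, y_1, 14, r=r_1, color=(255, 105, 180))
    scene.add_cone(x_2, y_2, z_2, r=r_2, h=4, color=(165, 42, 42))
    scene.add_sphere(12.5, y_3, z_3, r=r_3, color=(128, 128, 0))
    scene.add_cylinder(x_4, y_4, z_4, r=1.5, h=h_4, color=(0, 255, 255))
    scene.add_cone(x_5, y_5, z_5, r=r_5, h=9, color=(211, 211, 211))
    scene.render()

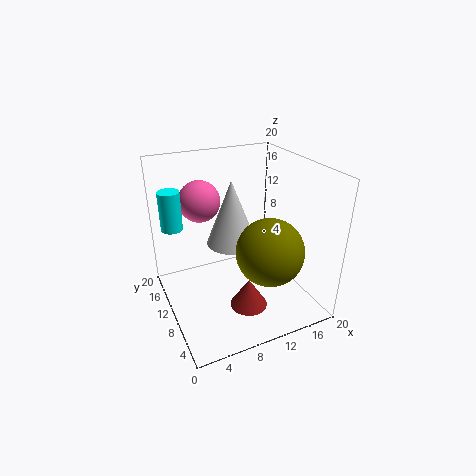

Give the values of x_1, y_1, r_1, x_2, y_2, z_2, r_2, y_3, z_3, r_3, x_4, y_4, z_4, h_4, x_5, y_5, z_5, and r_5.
x_1 = 6.5; y_1 = 15.5; r_1 = 3; x_2 = 9.5; y_2 = 5.5; z_2 = 2; r_2 = 2.5; y_3 = 5.5; z_3 = 9.5; r_3 = 4.5; x_4 = 2; y_4 = 14.5; z_4 = 11; h_4 = 5.5; x_5 = 9.5; y_5 = 11; z_5 = 9; r_5 = 3.5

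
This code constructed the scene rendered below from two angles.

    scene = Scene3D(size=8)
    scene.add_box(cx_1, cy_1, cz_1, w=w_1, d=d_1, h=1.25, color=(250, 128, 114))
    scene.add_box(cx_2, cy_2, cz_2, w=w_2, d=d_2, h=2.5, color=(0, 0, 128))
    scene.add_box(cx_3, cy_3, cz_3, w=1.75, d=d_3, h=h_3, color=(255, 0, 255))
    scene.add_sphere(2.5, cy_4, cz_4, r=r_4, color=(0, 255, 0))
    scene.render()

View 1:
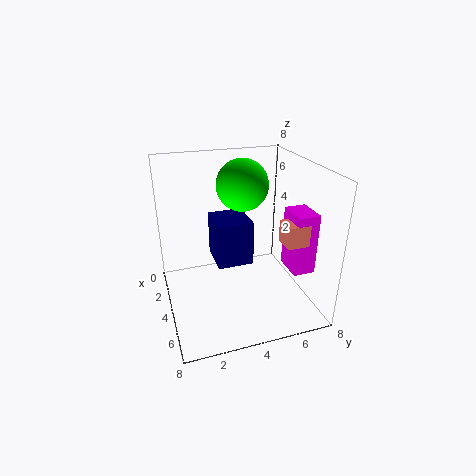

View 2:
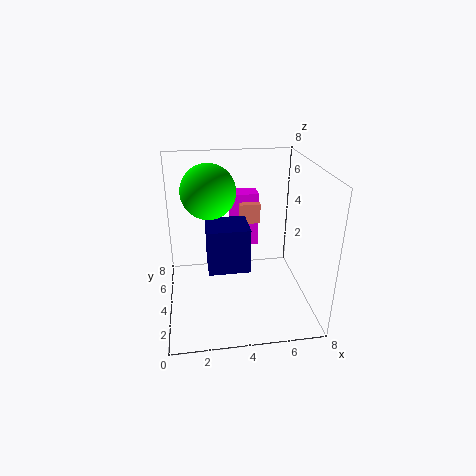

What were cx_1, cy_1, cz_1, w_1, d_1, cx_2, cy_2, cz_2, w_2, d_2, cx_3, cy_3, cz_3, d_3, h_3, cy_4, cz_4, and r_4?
cx_1 = 4.5; cy_1 = 6.25; cz_1 = 3.75; w_1 = 1.25; d_1 = 1.25; cx_2 = 2.25; cy_2 = 2.75; cz_2 = 2.5; w_2 = 2.25; d_2 = 2; cx_3 = 4; cy_3 = 6.75; cz_3 = 2; d_3 = 1.25; h_3 = 3.5; cy_4 = 4.75; cz_4 = 6.5; r_4 = 1.5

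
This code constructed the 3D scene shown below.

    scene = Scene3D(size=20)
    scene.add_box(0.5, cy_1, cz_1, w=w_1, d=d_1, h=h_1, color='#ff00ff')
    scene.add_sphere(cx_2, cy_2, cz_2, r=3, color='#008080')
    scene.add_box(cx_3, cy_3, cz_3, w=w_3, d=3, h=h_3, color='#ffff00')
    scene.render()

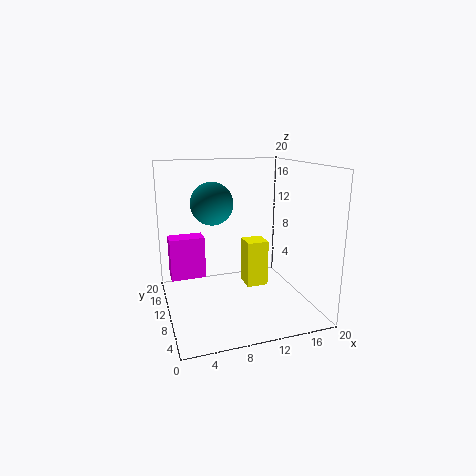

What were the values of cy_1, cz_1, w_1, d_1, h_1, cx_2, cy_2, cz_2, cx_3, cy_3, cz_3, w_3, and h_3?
cy_1 = 8.5; cz_1 = 5.5; w_1 = 4.5; d_1 = 2.5; h_1 = 5.5; cx_2 = 7; cy_2 = 12.5; cz_2 = 14.5; cx_3 = 11; cy_3 = 8.5; cz_3 = 3; w_3 = 3; h_3 = 6.5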